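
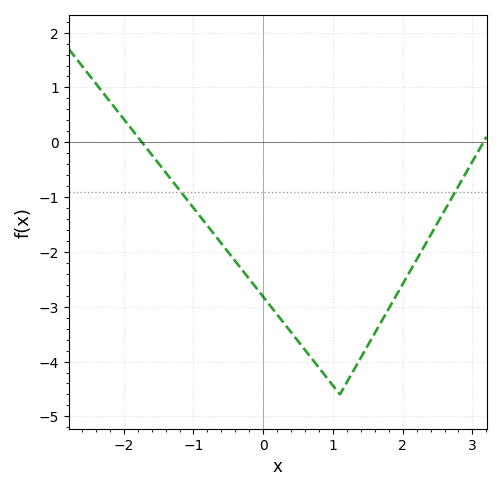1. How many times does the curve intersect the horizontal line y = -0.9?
2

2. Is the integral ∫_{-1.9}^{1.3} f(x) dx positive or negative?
negative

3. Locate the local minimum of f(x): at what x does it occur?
1.1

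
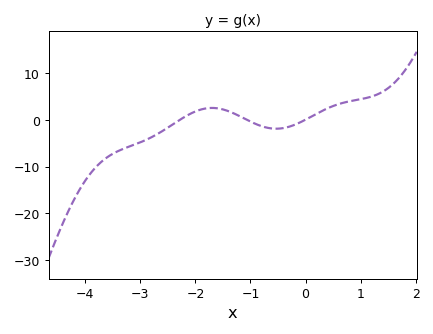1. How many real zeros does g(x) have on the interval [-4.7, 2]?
3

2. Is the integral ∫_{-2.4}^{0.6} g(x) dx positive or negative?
positive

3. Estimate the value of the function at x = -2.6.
-2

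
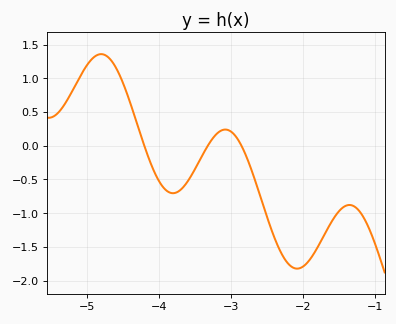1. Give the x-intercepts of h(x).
-4.2, -3.32, -2.86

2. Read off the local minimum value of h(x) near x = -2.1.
-1.82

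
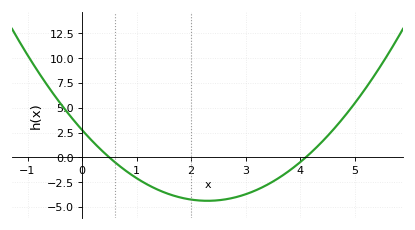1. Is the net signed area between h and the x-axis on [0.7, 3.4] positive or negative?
negative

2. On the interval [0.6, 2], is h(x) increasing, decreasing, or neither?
decreasing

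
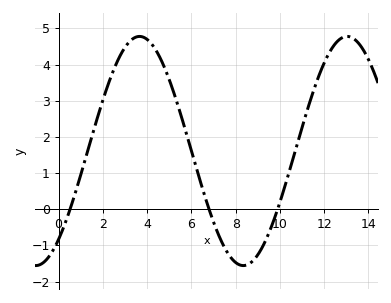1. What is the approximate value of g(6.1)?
1.4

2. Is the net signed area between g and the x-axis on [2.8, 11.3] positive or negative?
positive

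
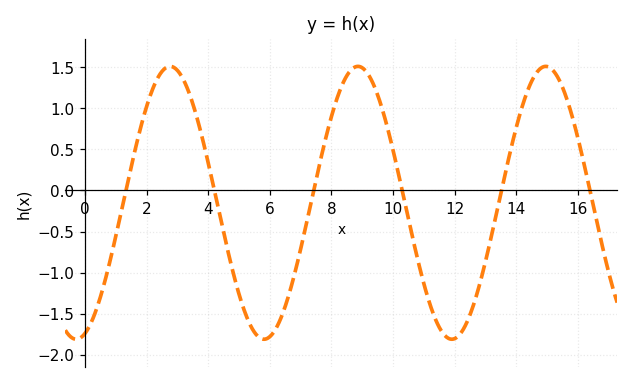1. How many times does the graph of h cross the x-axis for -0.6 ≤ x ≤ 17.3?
6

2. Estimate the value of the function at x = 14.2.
1.03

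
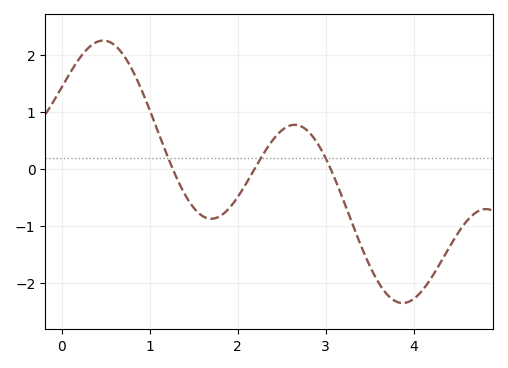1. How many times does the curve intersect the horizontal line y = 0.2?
3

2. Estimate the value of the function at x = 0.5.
2.2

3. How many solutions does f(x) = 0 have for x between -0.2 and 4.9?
3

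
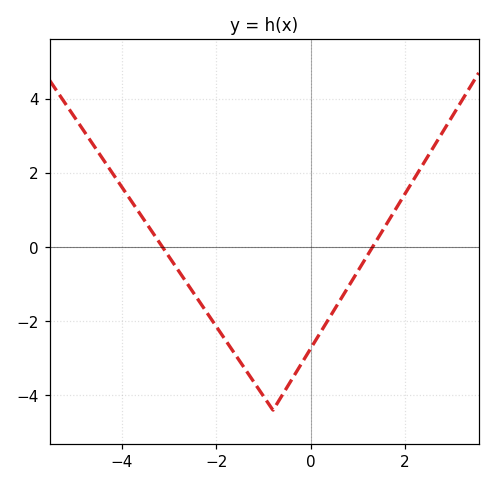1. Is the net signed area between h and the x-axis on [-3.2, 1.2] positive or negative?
negative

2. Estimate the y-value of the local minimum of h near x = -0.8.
-4.4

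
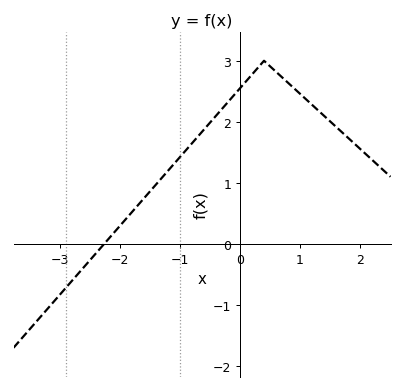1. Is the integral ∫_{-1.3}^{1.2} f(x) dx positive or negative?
positive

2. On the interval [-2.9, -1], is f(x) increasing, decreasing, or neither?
increasing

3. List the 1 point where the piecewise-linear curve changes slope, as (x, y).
(0.4, 3)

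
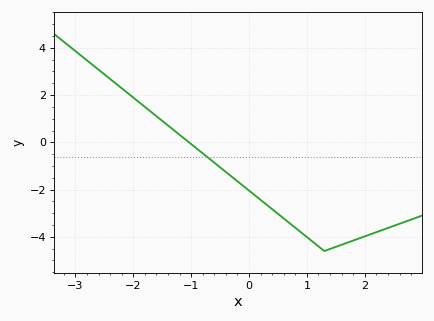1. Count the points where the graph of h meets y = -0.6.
1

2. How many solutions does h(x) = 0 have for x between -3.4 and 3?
1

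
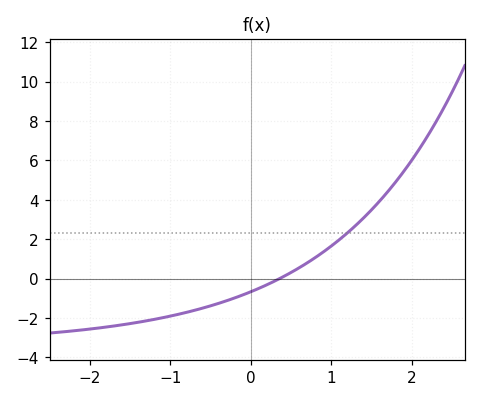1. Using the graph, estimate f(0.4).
0.087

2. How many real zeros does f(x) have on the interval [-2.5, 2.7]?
1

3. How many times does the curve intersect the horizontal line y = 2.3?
1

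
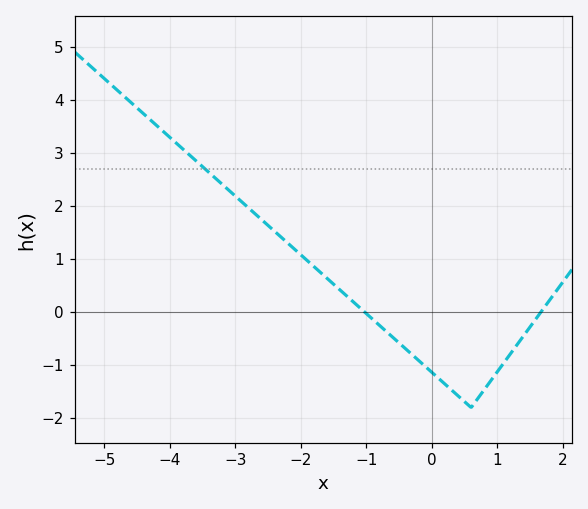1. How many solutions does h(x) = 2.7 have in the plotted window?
1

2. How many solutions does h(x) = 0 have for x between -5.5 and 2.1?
2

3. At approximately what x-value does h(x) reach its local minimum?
0.601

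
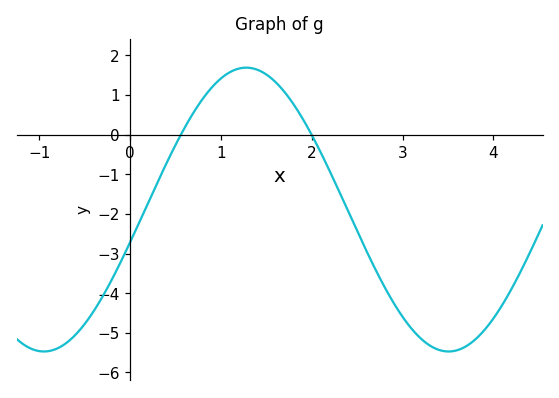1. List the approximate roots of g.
0.558, 2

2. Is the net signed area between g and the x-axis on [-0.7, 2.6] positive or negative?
negative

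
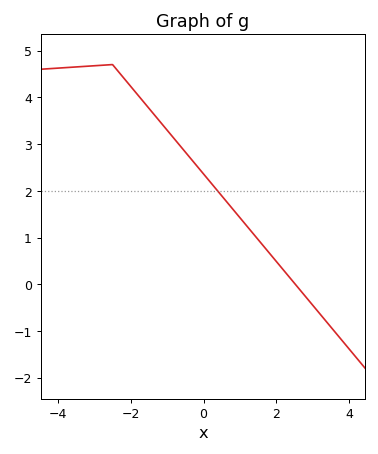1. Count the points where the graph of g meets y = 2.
1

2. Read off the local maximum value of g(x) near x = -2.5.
4.7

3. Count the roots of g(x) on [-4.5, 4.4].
1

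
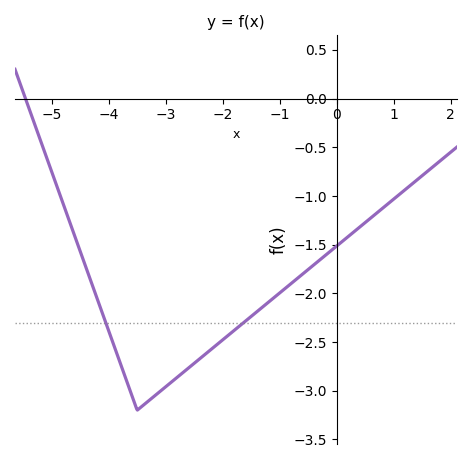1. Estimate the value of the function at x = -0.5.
-1.75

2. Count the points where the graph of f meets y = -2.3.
2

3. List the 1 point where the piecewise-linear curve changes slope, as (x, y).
(-3.5, -3.2)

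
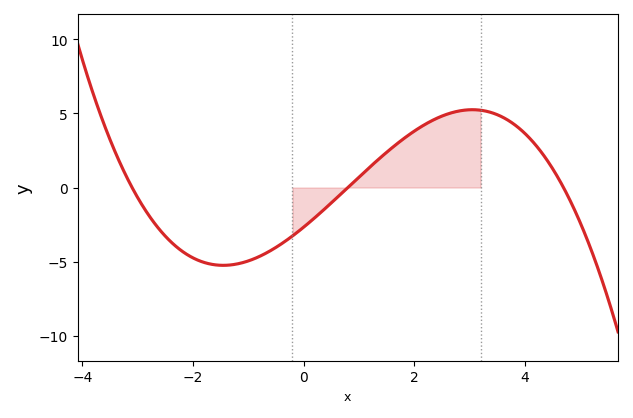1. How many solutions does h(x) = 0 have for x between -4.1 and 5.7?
3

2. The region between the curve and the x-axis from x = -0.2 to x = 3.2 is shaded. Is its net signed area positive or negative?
positive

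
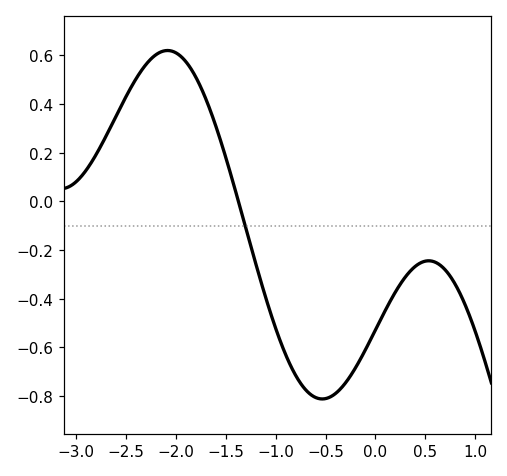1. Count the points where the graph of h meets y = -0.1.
1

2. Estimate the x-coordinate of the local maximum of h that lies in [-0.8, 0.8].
0.535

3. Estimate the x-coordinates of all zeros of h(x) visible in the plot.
-1.37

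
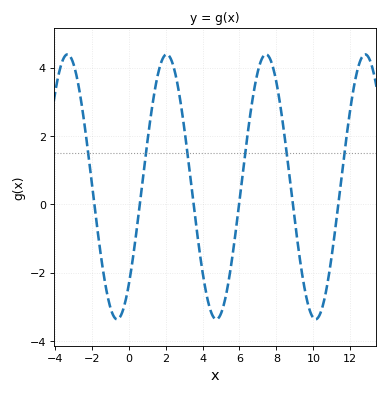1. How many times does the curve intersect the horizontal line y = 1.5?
6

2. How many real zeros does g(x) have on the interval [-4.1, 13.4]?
6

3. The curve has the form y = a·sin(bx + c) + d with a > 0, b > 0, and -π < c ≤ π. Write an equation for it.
y = 3.88sin(1.17x - 0.842) + 0.51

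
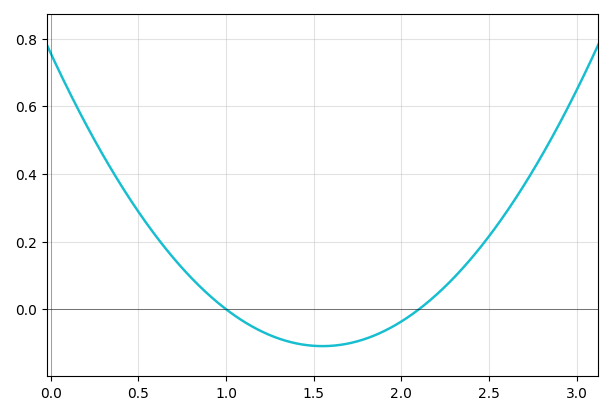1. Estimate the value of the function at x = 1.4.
-0.1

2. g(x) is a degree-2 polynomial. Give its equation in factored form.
y = 0.36(x - 1)(x - 2.1)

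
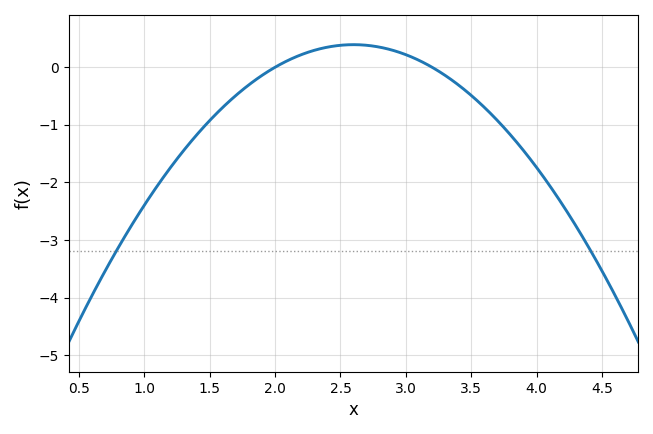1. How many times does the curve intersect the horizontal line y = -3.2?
2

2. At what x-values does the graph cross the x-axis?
2, 3.2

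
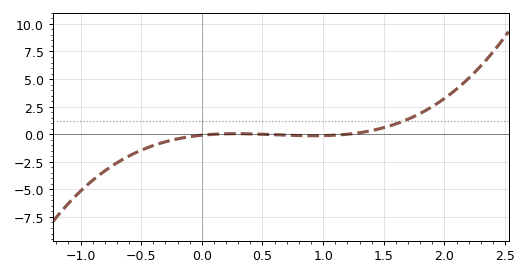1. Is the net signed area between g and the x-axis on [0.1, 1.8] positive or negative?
positive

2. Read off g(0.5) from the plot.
0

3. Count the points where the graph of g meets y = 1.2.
1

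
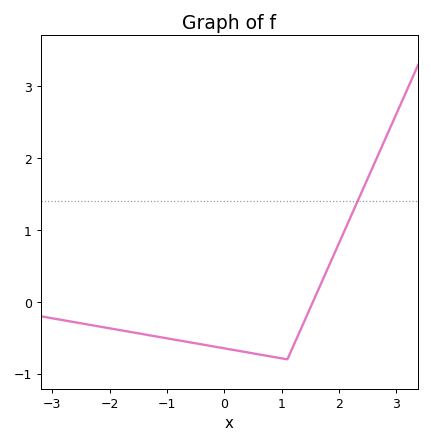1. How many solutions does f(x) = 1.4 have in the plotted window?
1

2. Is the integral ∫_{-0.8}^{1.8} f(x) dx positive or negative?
negative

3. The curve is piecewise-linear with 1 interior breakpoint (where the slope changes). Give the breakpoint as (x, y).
(1.1, -0.8)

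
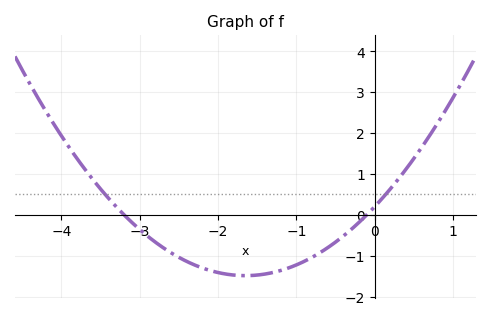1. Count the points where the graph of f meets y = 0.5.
2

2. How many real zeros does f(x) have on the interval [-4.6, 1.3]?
2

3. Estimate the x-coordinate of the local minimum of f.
-1.65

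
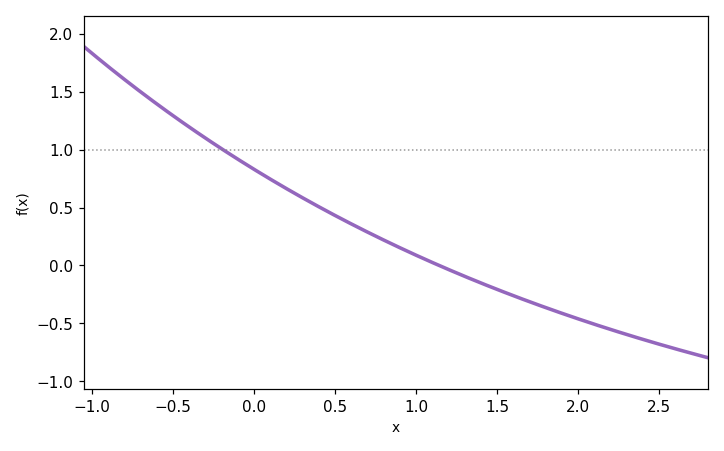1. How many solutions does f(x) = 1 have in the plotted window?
1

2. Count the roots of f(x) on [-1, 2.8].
1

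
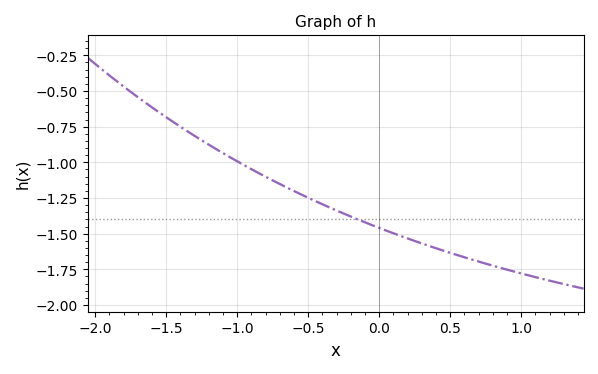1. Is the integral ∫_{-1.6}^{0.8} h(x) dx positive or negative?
negative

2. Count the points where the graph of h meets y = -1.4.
1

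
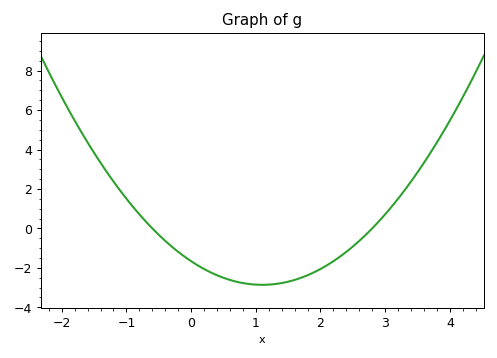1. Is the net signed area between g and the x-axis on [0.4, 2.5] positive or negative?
negative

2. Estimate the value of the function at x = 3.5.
2.84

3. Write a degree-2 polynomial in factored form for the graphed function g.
y = 0.99(x + 0.6)(x - 2.8)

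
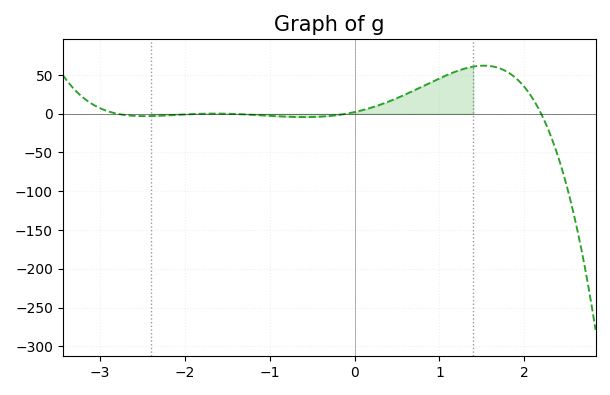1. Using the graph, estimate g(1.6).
61.5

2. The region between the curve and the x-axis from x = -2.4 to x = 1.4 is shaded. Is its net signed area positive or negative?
positive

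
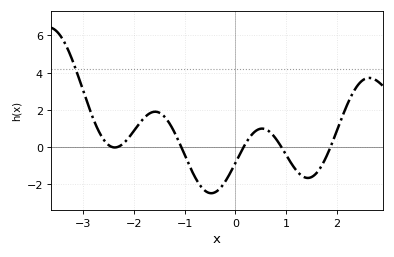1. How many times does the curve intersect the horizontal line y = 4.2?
1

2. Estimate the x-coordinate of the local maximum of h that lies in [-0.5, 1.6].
0.5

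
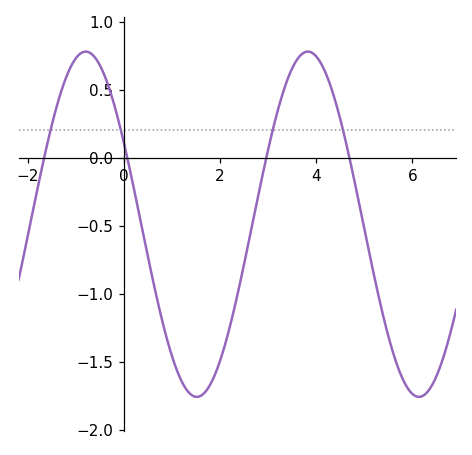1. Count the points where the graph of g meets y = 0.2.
4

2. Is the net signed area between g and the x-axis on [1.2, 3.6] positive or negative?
negative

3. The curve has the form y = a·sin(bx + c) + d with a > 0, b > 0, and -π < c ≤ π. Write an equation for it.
y = 1.27sin(1.4x + 2.7) - 0.49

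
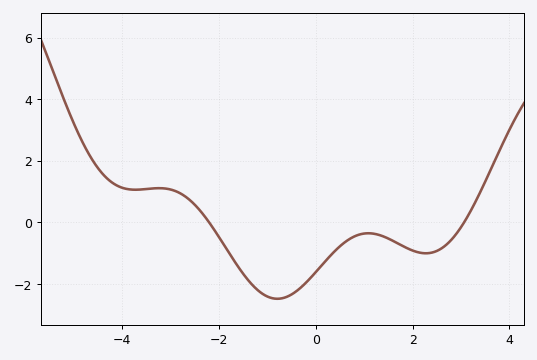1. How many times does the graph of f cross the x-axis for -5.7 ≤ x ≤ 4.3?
2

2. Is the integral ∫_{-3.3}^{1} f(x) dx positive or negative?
negative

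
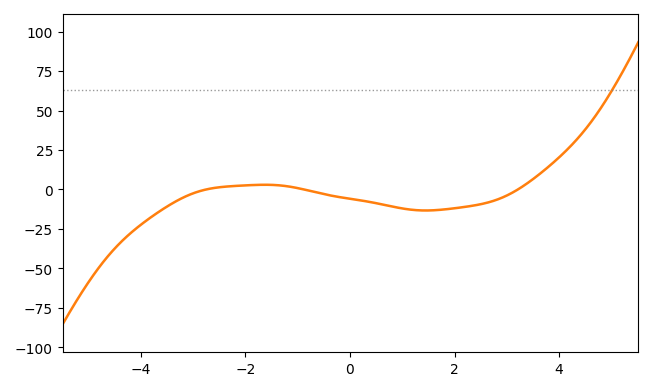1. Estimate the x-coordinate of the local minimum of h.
1.4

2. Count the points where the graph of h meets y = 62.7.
1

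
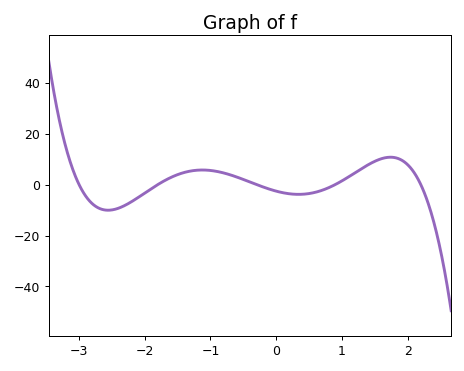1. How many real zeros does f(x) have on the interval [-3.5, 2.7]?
5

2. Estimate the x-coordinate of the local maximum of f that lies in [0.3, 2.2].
1.74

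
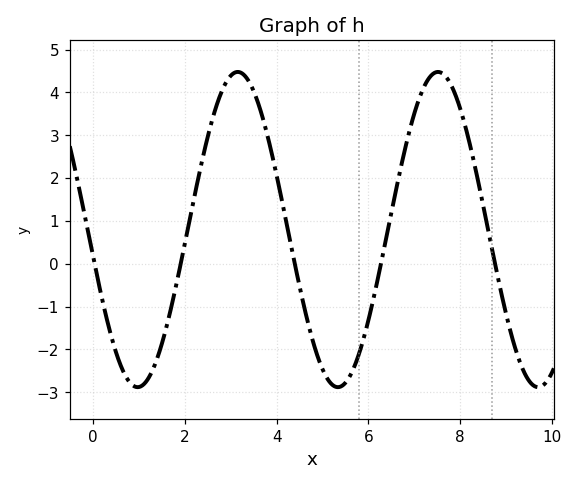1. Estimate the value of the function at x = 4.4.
-0.019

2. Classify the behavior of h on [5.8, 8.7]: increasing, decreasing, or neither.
neither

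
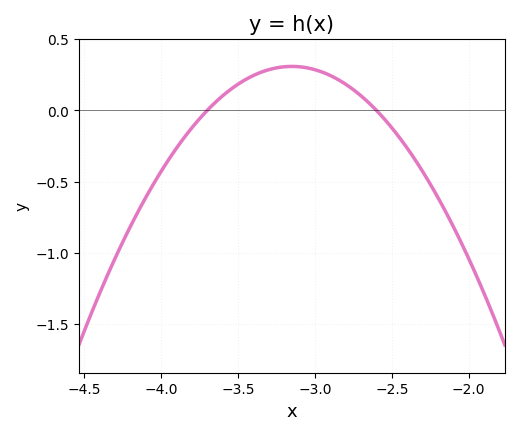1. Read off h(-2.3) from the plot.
-0.45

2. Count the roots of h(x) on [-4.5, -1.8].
2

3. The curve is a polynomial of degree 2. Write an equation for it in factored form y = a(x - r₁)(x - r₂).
y = -1.02(x + 3.7)(x + 2.6)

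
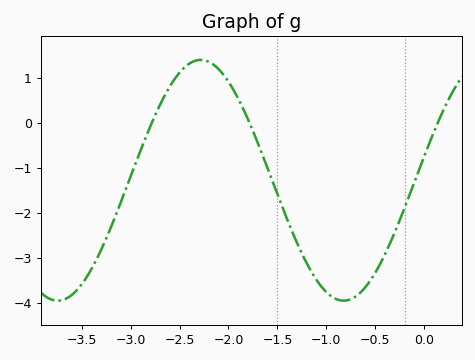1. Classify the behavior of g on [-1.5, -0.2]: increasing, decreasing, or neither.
neither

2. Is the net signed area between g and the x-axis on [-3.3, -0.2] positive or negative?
negative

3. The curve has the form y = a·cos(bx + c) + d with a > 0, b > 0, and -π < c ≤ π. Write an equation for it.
y = 2.68cos(2.15x - 1.37) - 1.27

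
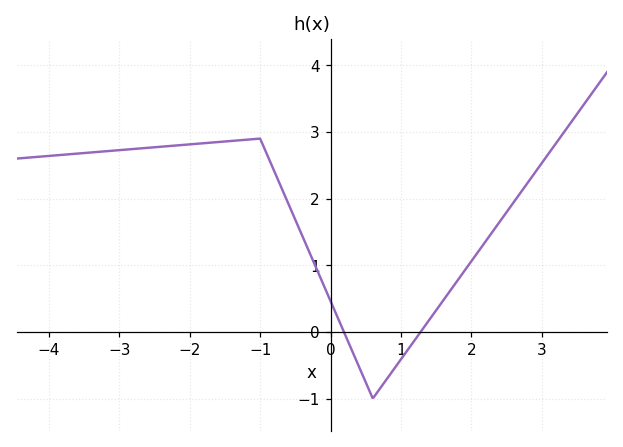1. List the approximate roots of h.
0.2, 1.2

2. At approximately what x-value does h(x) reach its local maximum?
-1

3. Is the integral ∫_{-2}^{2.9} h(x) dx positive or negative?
positive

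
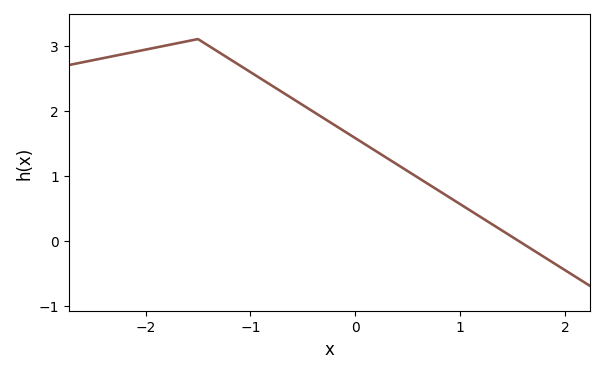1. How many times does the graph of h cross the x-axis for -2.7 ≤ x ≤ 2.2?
1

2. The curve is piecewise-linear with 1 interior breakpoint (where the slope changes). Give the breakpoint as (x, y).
(-1.5, 3.1)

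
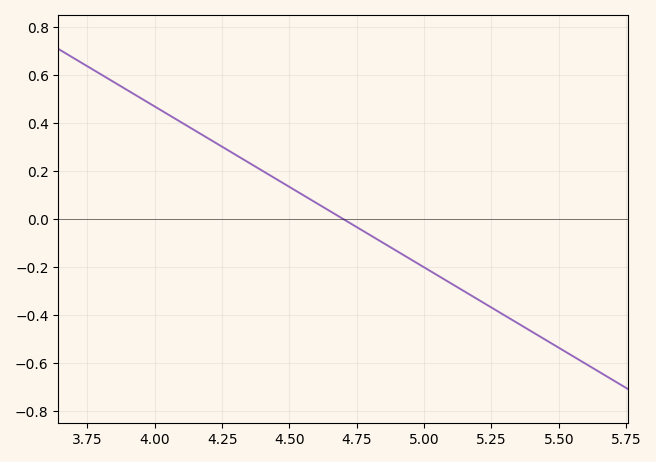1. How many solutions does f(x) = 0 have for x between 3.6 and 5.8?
1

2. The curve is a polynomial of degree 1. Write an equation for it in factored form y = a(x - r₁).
y = -0.67(x - 4.7)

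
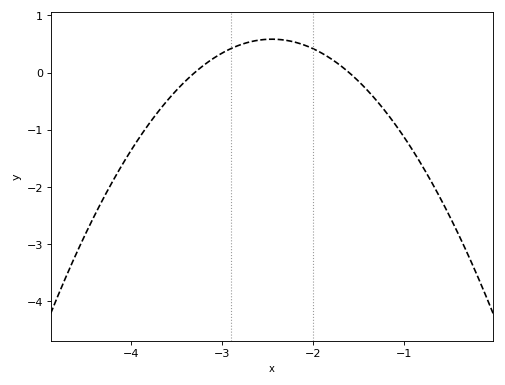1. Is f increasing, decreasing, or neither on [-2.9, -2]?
neither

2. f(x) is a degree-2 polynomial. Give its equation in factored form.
y = -0.81(x + 3.3)(x + 1.6)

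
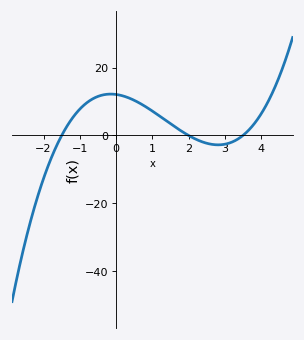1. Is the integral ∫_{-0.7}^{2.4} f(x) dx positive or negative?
positive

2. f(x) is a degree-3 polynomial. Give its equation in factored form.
y = 1.15(x + 1.5)(x - 2)(x - 3.5)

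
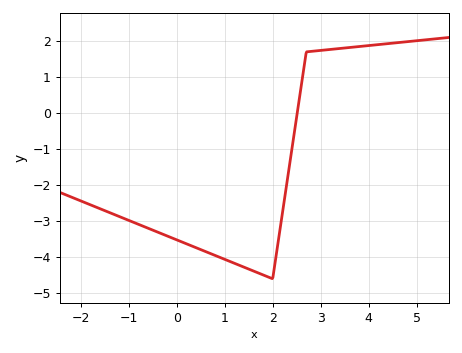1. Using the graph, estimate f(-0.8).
-3.1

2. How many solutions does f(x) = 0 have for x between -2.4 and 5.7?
1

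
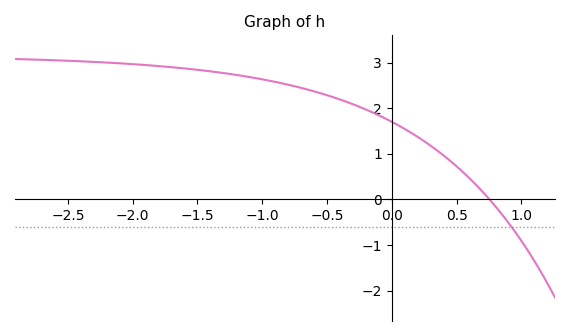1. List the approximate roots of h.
0.753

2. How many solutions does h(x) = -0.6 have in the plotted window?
1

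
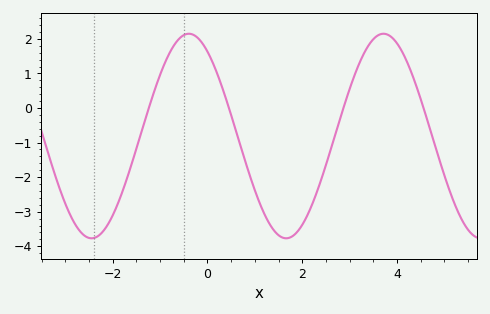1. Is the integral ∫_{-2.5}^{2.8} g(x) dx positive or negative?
negative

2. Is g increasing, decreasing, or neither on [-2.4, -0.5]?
increasing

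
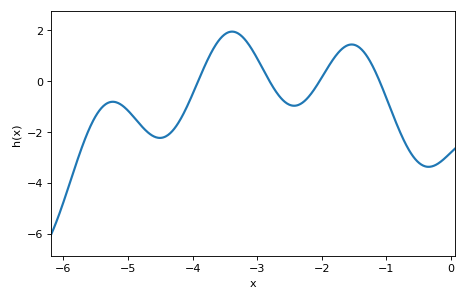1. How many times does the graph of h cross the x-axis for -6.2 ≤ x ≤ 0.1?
4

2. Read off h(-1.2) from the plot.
0.6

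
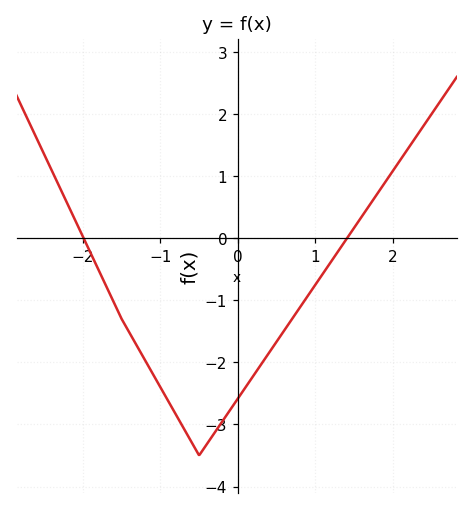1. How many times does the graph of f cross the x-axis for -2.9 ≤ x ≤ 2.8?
2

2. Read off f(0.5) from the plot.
-1.7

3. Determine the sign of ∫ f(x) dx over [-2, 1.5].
negative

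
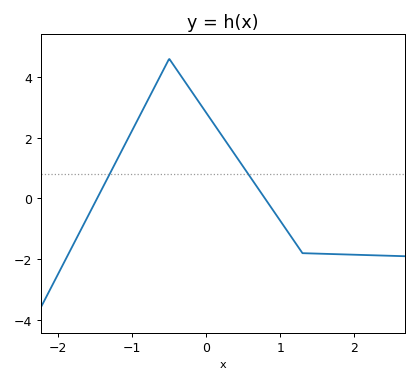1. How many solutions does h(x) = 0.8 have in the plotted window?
2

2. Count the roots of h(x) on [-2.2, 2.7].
2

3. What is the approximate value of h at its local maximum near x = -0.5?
4.6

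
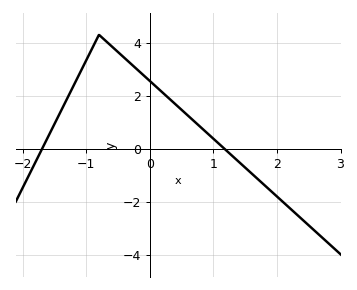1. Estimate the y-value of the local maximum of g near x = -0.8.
4.2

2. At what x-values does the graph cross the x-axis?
-1.7, 1.2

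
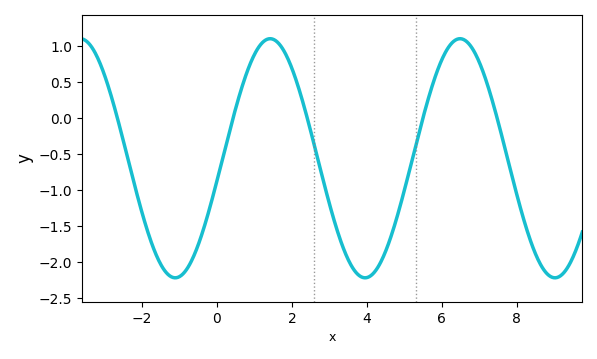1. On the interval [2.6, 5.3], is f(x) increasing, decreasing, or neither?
neither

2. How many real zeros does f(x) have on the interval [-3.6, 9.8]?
5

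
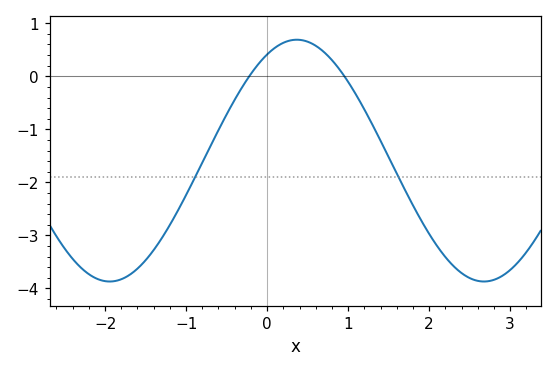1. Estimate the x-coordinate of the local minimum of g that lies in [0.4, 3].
2.68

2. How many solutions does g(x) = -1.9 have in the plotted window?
2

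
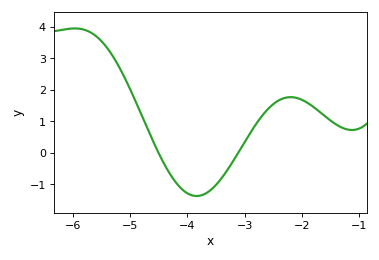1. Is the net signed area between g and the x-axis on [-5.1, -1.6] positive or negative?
positive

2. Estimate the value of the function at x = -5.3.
3.1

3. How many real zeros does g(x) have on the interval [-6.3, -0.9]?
2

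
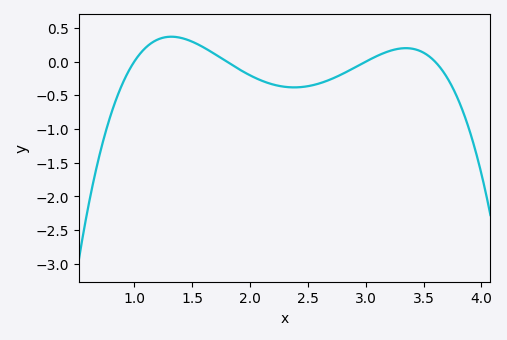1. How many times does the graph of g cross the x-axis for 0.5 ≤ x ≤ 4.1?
4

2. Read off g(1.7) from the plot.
0.1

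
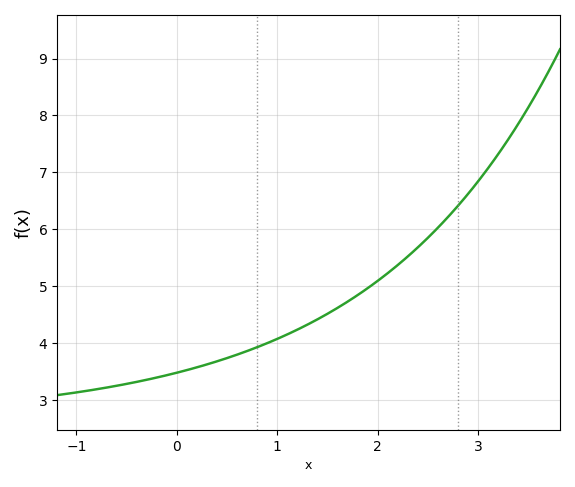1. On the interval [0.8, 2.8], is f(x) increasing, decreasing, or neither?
increasing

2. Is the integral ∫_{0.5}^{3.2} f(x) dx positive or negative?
positive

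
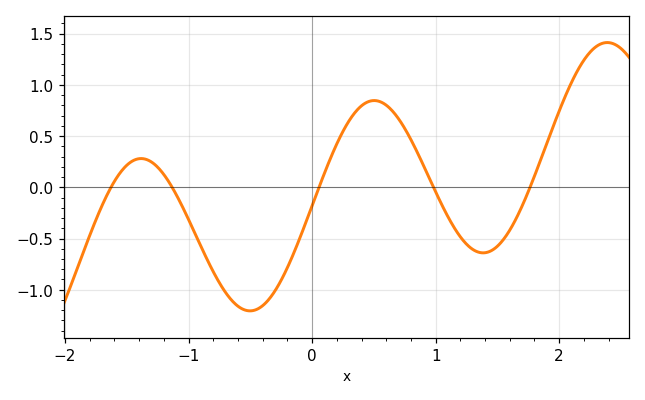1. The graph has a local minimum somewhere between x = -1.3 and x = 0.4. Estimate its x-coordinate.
-0.503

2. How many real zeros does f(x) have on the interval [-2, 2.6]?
5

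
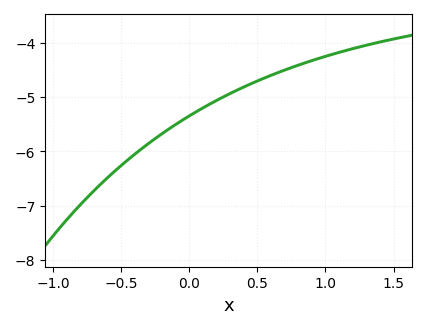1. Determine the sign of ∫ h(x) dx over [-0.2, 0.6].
negative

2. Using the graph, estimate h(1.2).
-4.11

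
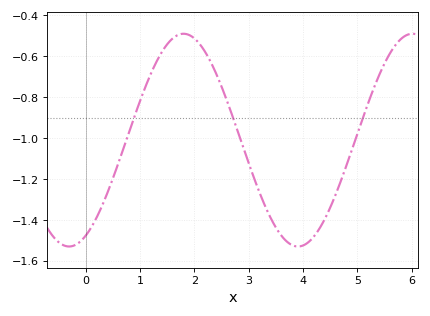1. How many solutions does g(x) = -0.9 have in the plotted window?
3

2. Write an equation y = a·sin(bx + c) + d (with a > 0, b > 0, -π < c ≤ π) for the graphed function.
y = 0.52sin(1.49x - 1.11) - 1.01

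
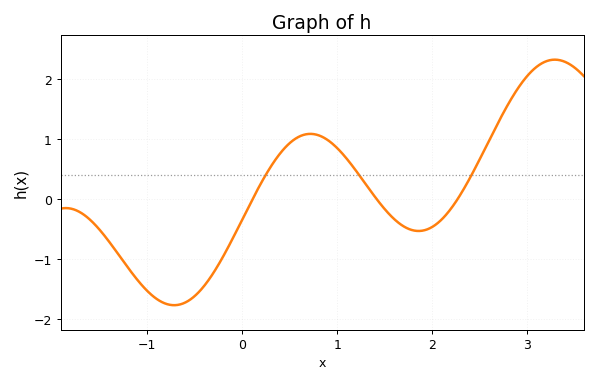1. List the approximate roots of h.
0.1, 1.4, 2.3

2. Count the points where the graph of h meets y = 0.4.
3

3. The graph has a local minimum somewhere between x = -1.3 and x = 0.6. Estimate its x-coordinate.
-0.7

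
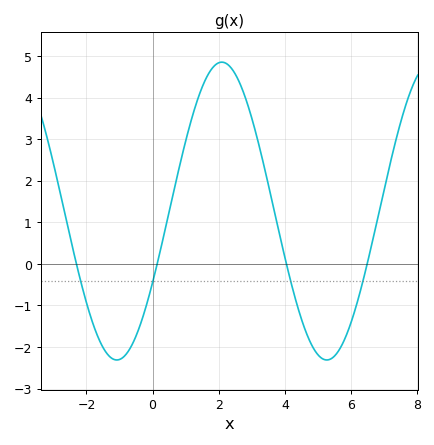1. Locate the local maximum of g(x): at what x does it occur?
2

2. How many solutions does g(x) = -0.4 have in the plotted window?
4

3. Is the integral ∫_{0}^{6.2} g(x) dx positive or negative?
positive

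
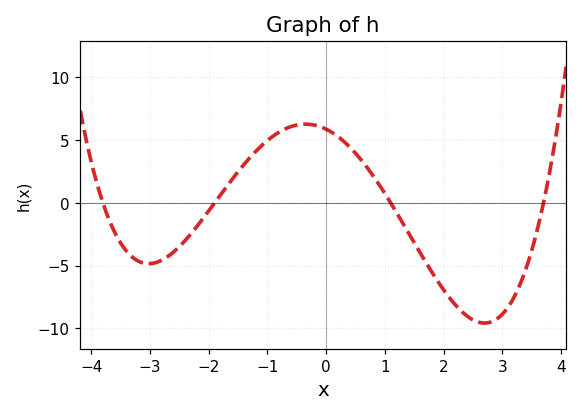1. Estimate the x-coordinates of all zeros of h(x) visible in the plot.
-3.8, -1.9, 1.1, 3.7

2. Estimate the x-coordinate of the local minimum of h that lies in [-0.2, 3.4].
2.7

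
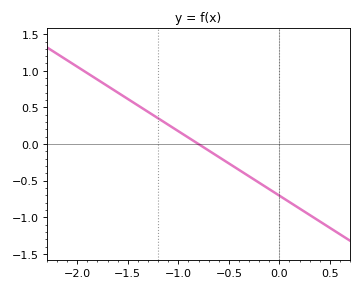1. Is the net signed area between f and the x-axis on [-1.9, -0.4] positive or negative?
positive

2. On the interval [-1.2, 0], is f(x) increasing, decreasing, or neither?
decreasing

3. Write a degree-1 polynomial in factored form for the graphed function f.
y = -0.88(x + 0.8)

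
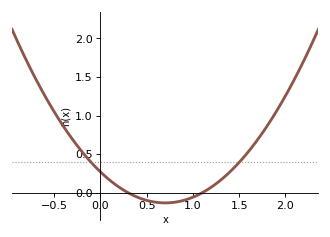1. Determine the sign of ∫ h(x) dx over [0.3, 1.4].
negative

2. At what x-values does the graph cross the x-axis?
0.3, 1.1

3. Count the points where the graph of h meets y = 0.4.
2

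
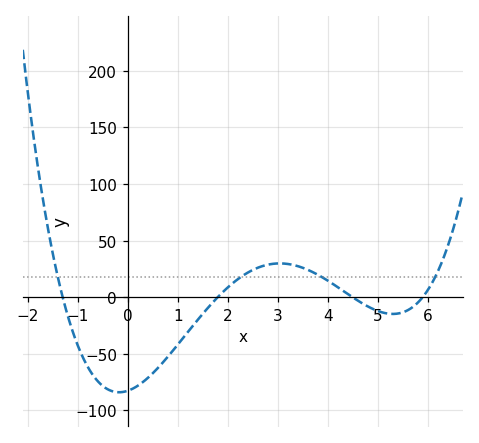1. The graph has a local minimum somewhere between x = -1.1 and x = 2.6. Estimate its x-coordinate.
-0.2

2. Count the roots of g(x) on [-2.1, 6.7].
4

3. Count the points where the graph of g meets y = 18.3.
4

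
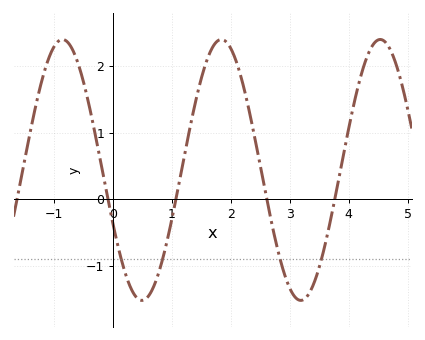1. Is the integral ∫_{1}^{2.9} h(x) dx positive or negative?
positive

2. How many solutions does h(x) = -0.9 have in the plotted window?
4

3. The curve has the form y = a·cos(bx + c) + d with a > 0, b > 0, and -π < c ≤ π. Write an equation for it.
y = 1.96cos(2.33x + 2) + 0.44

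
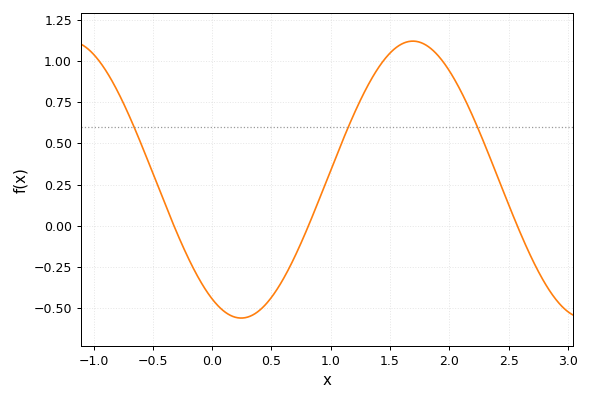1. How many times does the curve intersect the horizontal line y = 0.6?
3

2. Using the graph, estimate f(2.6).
-0.046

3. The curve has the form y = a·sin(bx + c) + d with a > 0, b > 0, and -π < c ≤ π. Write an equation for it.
y = 0.84sin(2.17x - 2.1) + 0.28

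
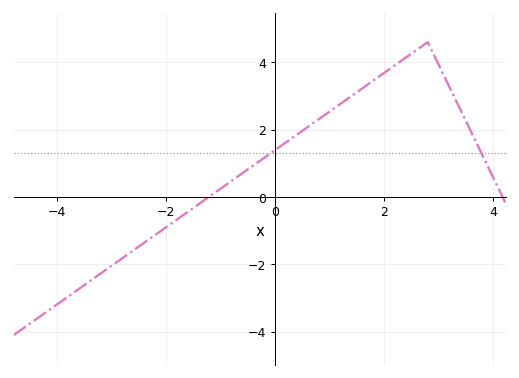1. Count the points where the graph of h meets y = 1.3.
2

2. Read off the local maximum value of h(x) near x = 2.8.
4.6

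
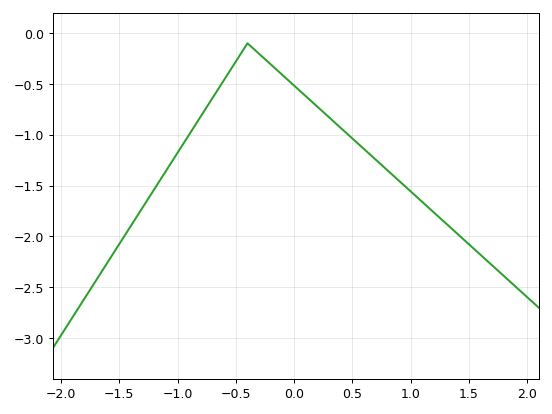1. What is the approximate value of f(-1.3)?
-1.72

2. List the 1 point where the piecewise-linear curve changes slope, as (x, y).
(-0.4, -0.1)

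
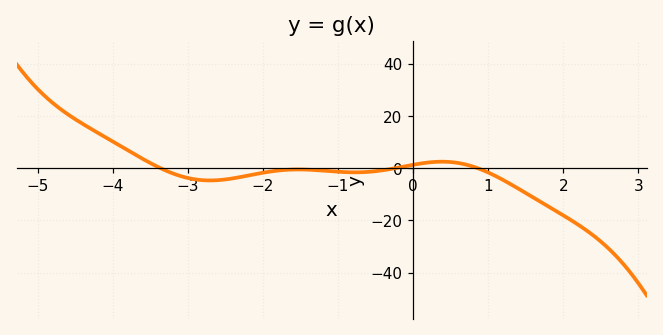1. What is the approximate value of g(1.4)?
-7.84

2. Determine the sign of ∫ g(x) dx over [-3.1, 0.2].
negative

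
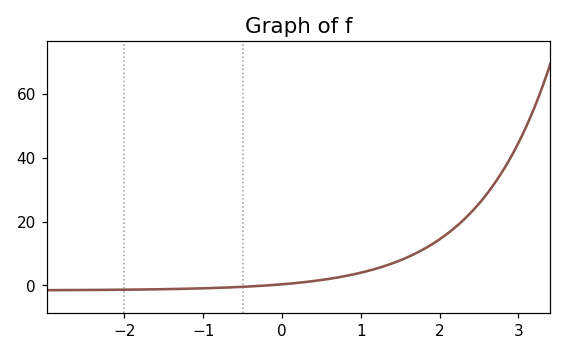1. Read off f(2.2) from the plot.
18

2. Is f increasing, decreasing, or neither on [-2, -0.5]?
increasing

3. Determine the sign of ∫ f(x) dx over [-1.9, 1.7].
positive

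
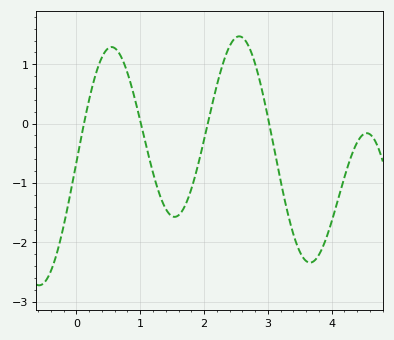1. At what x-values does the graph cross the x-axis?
0.1, 1, 2.1, 3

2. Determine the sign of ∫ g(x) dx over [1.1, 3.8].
negative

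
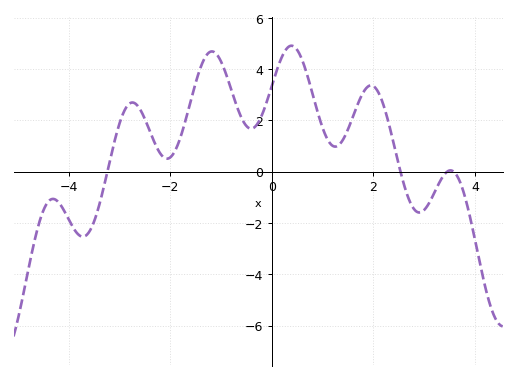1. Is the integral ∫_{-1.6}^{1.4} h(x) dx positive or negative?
positive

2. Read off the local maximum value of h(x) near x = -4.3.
-1.06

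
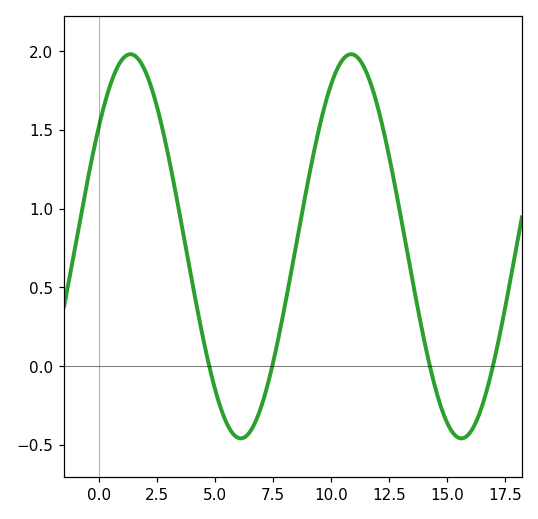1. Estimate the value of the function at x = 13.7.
0.4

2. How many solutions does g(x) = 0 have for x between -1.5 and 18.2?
4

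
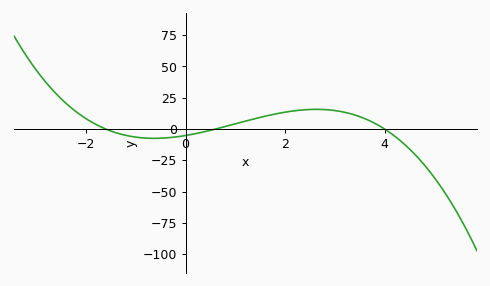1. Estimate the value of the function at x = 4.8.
-28.8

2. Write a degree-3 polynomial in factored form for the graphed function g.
y = -1.34(x + 1.6)(x - 0.6)(x - 4)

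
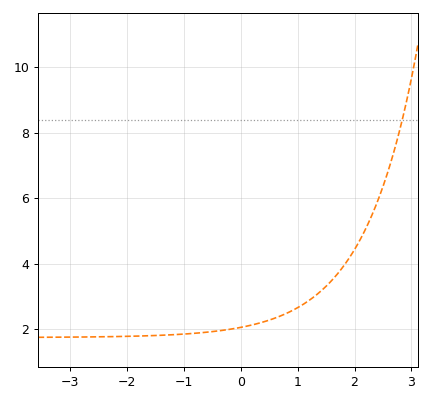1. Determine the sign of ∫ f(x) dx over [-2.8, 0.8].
positive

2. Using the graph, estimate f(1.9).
4.2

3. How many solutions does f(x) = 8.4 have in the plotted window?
1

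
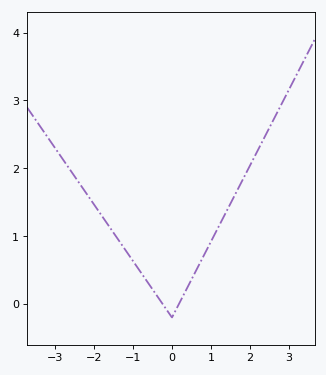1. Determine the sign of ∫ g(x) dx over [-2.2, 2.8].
positive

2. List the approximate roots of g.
-0.241, 0.179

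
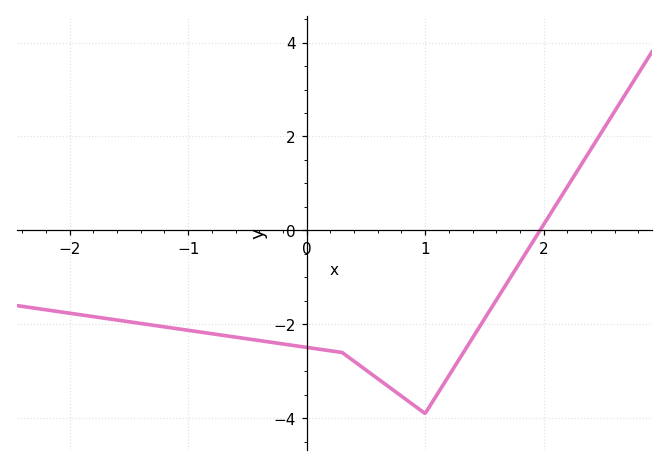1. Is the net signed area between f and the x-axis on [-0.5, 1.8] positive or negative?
negative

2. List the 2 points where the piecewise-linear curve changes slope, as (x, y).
(0.3, -2.6); (1, -3.9)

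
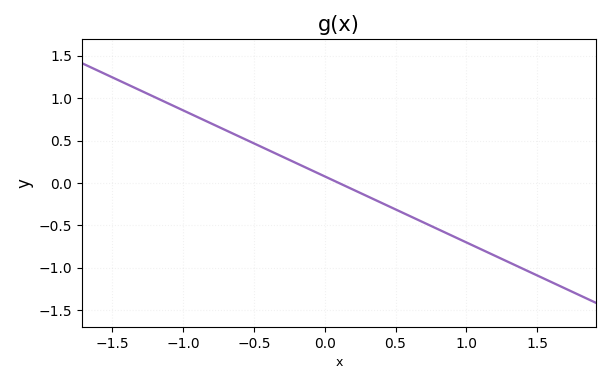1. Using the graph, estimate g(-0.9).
0.78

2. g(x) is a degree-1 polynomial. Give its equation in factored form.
y = -0.78(x - 0.1)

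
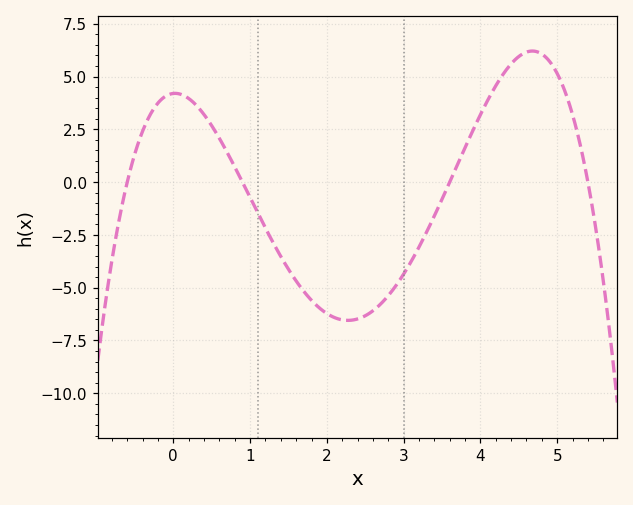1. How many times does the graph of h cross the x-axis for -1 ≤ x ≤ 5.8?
4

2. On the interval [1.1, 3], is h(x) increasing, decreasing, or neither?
neither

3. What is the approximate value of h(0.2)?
3.96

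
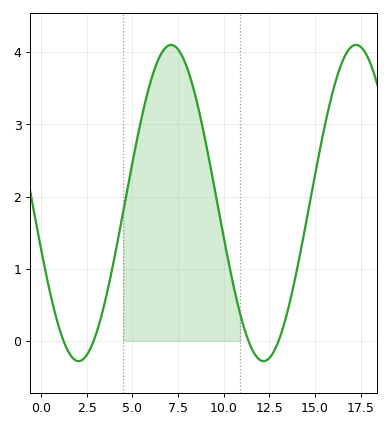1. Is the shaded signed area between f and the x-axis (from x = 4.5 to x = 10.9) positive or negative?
positive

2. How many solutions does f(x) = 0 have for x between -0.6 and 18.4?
4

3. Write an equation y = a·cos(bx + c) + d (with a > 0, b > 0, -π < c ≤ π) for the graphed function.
y = 2.19cos(0.62x + 1.87) + 1.91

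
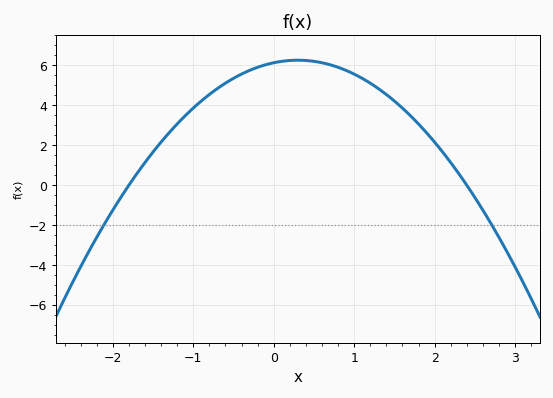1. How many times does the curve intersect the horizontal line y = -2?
2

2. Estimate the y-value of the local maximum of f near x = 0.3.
6.2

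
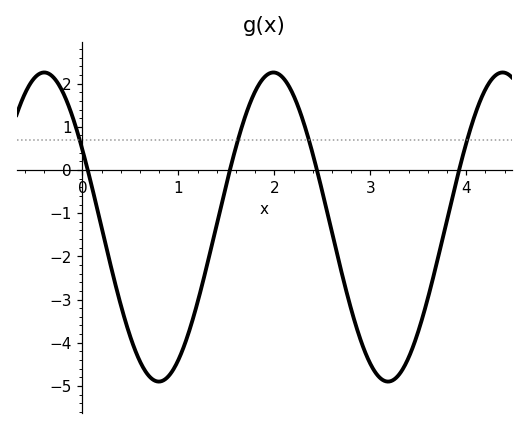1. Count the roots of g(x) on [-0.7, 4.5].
4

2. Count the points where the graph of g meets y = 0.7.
4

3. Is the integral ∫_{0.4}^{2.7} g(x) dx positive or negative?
negative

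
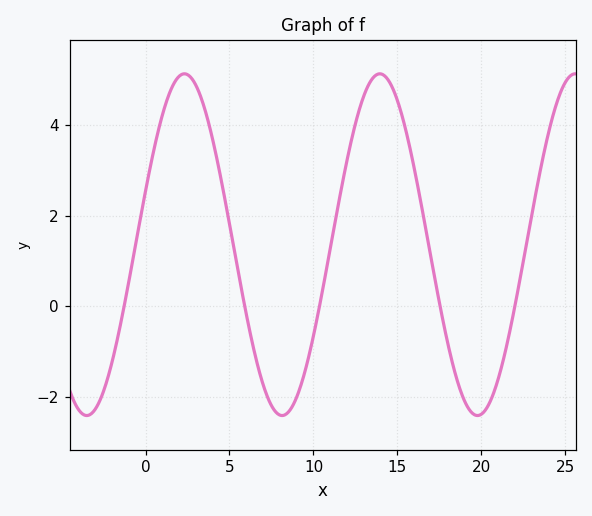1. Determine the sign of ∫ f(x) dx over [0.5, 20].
positive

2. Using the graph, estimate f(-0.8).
1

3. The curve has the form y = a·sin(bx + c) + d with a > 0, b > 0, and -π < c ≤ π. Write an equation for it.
y = 3.77sin(0.54x + 0.32) + 1.36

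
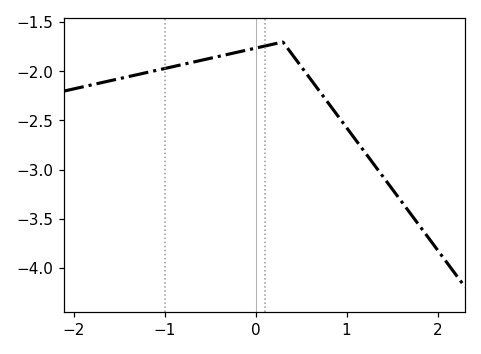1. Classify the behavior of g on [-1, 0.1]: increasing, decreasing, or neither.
increasing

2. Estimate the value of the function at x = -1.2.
-2.01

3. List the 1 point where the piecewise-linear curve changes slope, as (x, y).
(0.3, -1.7)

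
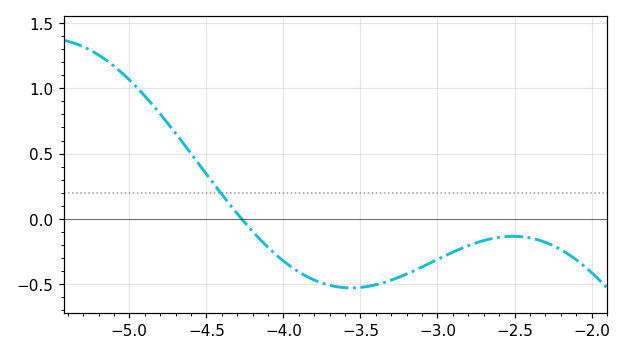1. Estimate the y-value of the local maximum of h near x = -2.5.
-0.15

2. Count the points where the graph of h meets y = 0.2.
1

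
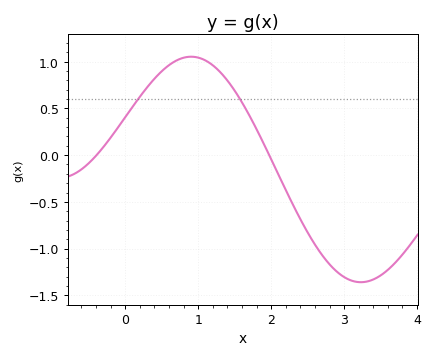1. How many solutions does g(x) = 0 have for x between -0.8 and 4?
2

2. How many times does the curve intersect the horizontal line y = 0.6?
2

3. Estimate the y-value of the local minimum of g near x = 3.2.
-1.35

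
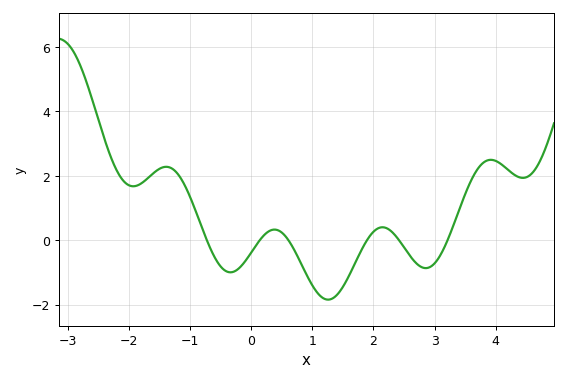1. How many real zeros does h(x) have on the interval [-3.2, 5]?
6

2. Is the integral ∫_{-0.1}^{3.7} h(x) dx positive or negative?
negative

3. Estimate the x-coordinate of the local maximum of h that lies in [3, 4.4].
3.92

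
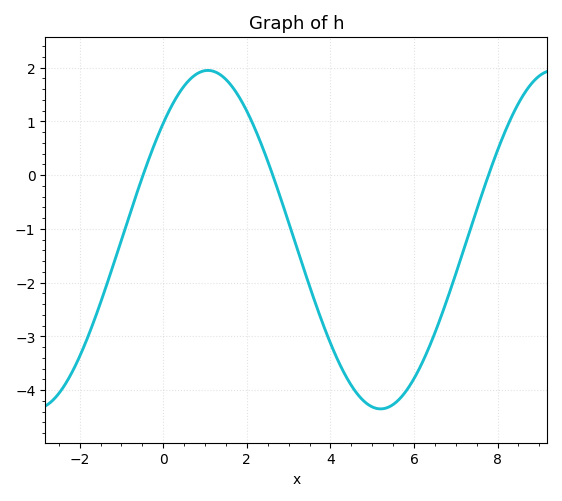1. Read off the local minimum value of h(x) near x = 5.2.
-4.3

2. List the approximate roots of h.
-0.4, 2.6, 7.8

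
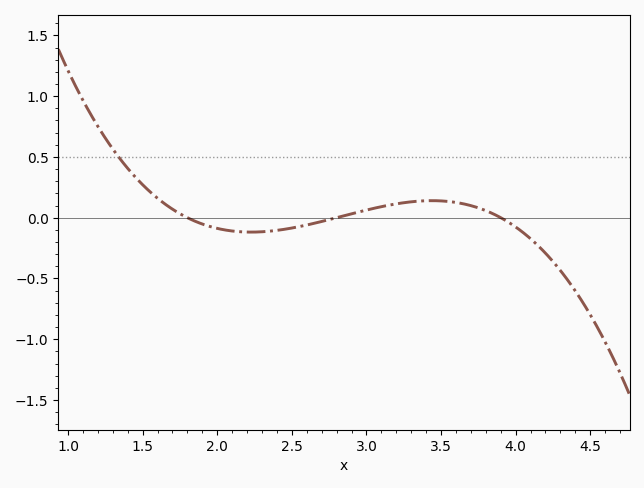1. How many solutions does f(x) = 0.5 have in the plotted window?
1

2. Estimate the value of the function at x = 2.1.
-0.1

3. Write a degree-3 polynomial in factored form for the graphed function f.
y = -0.29(x - 1.8)(x - 2.8)(x - 3.9)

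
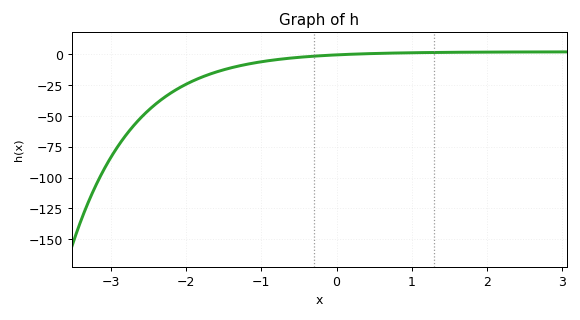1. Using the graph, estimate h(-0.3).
-2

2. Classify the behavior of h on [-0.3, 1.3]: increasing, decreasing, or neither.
increasing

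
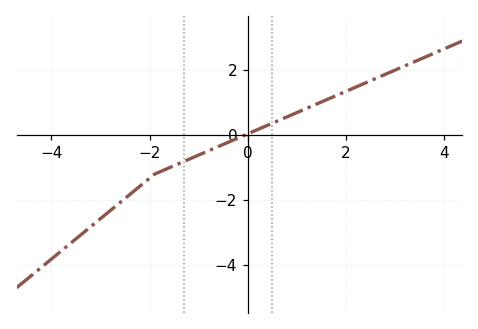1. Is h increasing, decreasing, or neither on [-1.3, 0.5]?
increasing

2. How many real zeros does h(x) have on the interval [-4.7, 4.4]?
1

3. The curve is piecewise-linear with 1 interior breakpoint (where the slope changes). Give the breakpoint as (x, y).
(-1.9, -1.2)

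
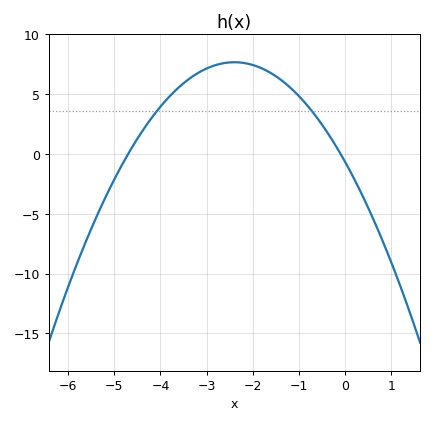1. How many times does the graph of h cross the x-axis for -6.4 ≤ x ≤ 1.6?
2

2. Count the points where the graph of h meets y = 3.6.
2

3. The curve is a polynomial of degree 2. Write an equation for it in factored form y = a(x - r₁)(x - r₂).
y = -1.45(x + 4.7)(x + 0.1)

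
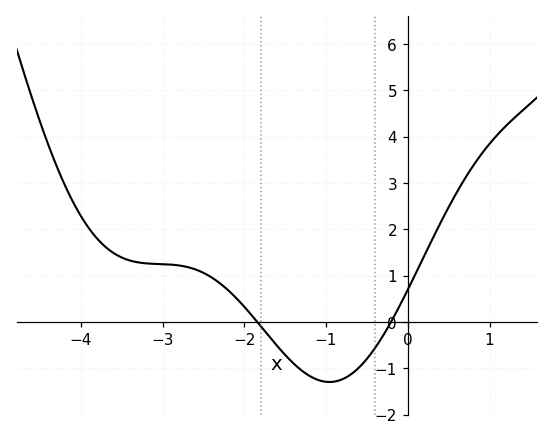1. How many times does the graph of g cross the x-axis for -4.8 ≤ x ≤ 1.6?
2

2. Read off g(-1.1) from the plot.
-1.3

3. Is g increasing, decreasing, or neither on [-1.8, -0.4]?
neither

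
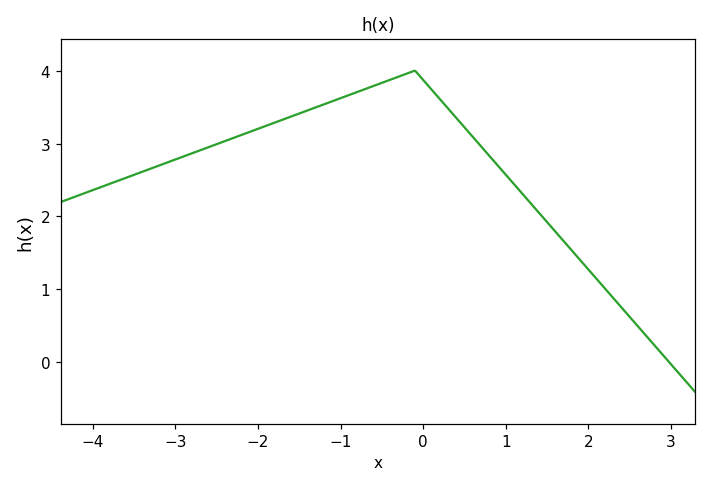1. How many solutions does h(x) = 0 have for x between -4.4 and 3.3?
1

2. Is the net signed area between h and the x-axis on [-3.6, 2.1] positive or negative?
positive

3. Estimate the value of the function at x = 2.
1.3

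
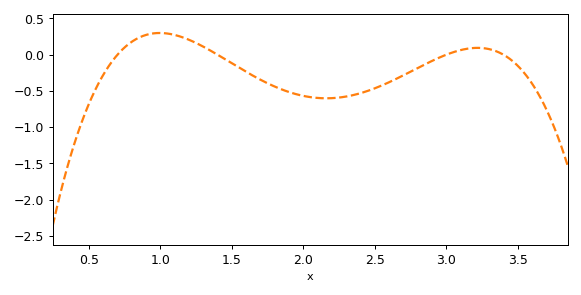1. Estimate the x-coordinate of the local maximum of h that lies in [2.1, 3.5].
3.2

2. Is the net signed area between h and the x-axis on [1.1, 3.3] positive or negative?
negative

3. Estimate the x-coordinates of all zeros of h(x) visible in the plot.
0.7, 1.4, 3, 3.4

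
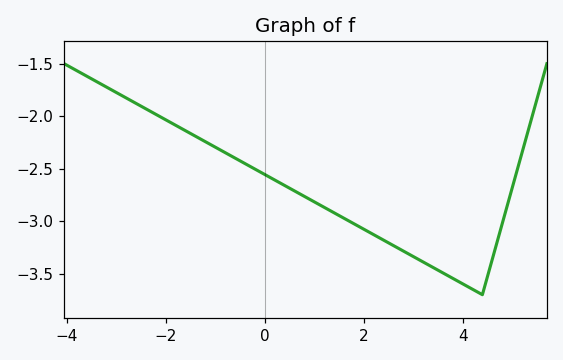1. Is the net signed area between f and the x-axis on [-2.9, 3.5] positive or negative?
negative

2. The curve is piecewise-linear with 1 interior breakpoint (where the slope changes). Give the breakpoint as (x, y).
(4.4, -3.7)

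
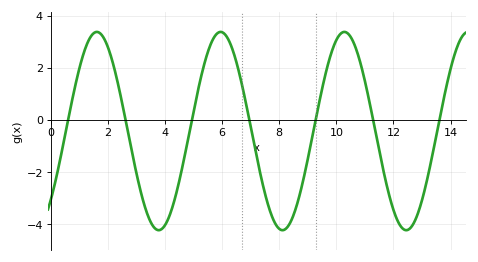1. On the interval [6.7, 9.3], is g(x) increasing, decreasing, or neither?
neither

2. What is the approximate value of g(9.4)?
0.6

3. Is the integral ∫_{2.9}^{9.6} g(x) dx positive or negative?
negative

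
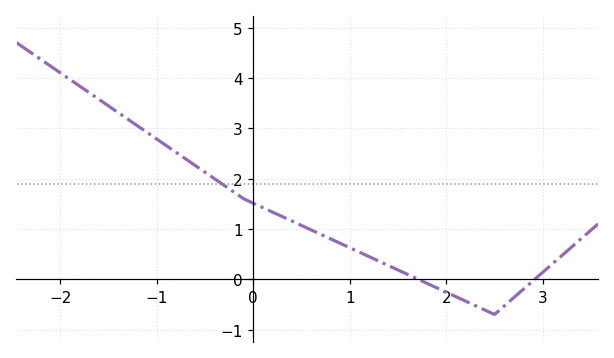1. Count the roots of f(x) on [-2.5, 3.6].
2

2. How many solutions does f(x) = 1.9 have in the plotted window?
1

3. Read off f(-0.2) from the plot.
1.7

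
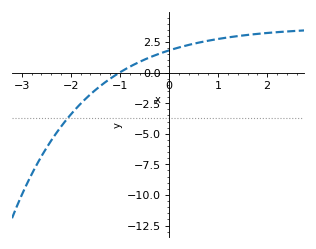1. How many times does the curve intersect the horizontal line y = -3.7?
1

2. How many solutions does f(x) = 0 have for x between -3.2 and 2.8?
1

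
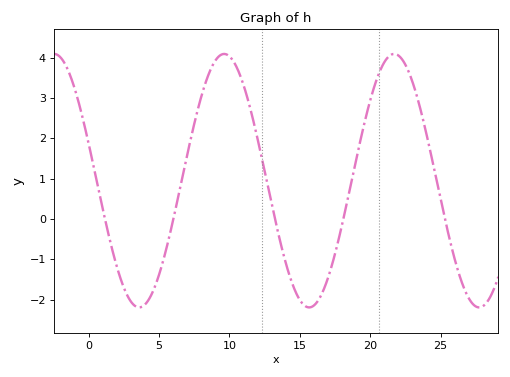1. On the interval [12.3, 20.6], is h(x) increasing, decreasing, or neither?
neither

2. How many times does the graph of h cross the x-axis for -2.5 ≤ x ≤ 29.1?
5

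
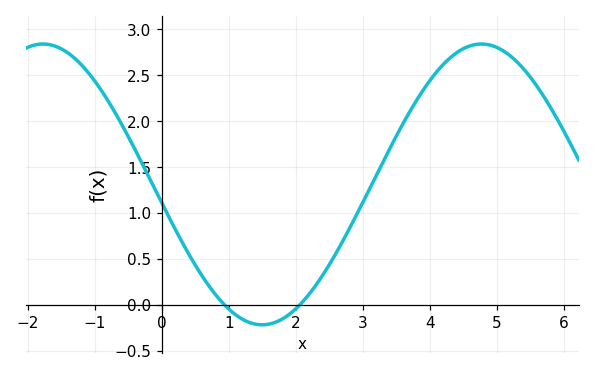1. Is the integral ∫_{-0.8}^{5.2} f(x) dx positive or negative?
positive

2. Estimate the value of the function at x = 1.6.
-0.213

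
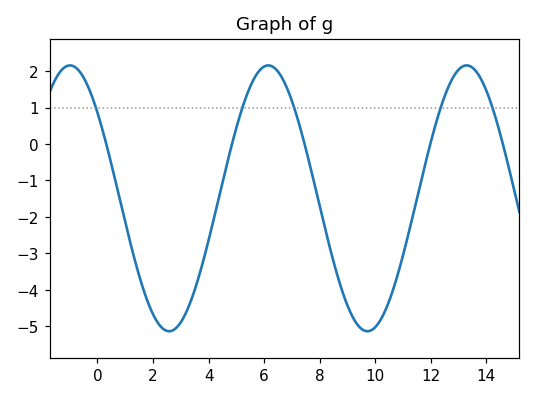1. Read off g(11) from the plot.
-3.1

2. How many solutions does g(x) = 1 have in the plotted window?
5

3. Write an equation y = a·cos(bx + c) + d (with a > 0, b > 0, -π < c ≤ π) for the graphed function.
y = 3.65cos(0.88x + 0.87) - 1.49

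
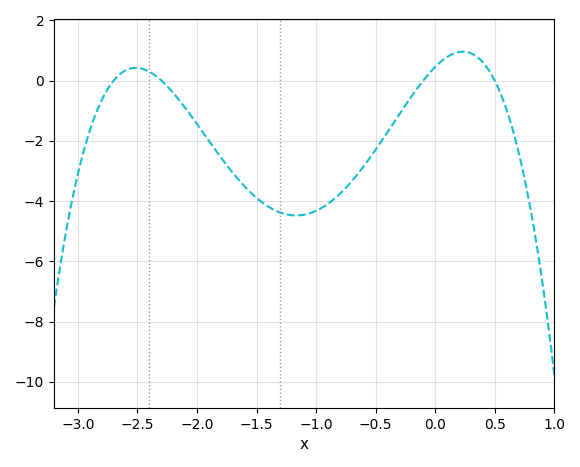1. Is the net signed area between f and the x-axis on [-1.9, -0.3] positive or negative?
negative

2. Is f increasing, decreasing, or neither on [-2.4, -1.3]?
decreasing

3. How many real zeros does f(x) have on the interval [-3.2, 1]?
4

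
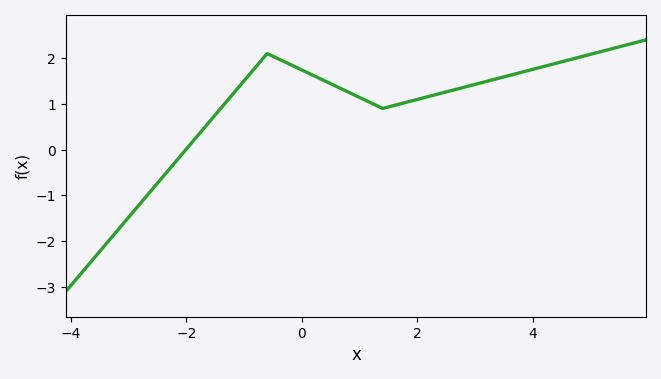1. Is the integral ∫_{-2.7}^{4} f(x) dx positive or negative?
positive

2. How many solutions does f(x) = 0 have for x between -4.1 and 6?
1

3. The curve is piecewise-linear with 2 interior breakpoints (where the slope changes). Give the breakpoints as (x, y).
(-0.6, 2.1); (1.4, 0.9)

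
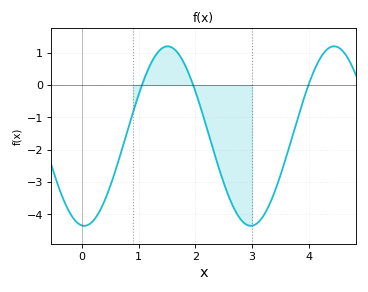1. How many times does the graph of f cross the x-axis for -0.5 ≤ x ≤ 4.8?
3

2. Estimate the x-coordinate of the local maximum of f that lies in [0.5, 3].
1.51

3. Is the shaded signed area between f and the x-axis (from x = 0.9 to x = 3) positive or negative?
negative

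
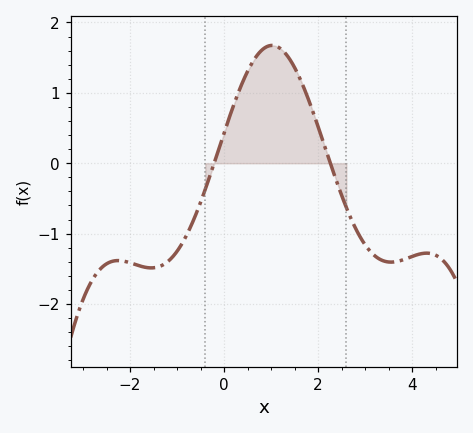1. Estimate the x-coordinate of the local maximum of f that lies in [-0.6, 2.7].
1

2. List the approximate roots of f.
-0.2, 2.2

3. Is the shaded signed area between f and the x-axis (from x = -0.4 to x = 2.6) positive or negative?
positive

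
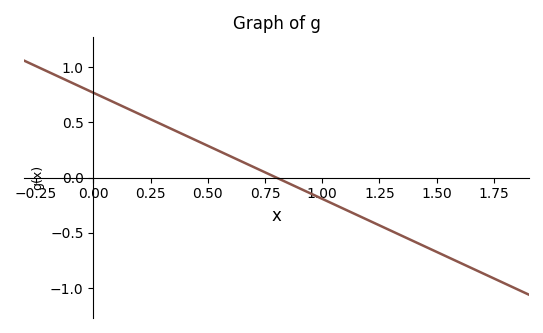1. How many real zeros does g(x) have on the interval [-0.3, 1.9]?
1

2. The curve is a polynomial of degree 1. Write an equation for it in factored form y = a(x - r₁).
y = -0.96(x - 0.8)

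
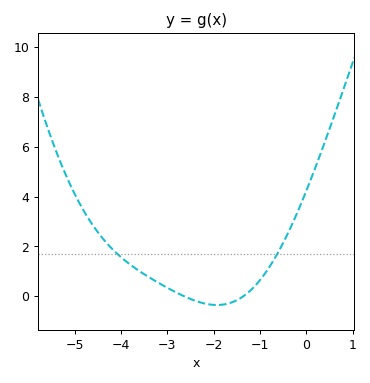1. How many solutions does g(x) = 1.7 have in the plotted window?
2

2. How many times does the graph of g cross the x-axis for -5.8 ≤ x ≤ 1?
2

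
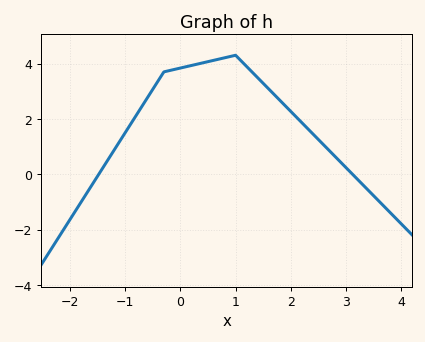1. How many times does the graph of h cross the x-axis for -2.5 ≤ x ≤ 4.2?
2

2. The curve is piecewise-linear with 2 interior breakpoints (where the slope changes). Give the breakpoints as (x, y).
(-0.3, 3.7); (1, 4.3)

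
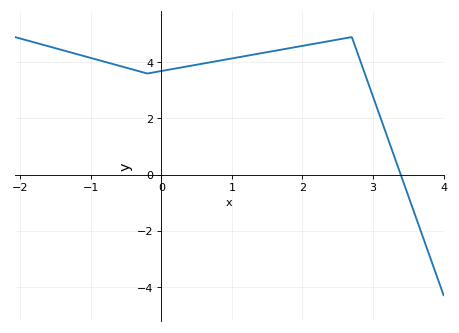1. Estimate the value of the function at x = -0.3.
3.6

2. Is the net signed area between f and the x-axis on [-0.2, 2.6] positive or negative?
positive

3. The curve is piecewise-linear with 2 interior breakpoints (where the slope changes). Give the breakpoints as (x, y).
(-0.2, 3.6); (2.7, 4.9)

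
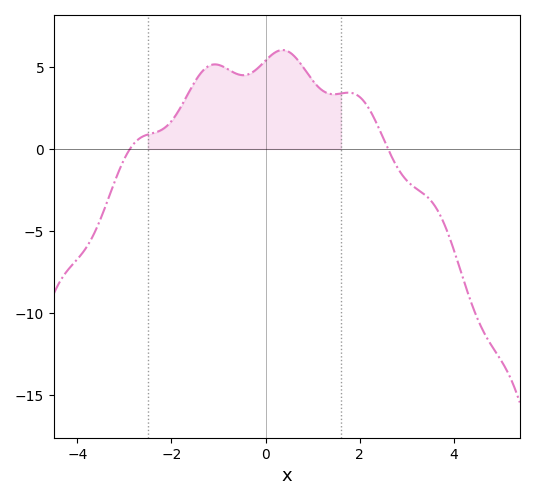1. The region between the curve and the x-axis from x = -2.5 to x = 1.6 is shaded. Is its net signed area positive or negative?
positive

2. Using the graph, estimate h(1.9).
3.5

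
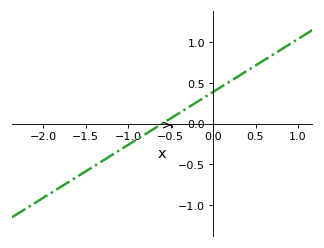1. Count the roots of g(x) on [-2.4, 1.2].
1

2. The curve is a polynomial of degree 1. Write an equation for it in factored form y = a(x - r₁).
y = 0.65(x + 0.6)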